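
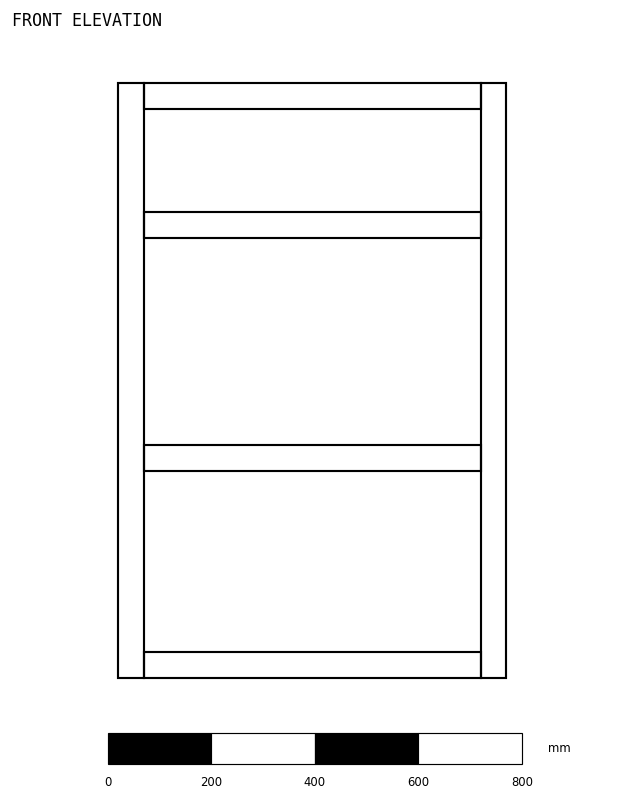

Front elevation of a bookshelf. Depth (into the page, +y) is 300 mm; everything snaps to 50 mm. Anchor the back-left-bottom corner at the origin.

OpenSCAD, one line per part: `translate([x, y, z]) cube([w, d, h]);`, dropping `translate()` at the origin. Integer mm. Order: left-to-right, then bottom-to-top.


cube([50, 300, 1150]);
translate([50, 0, 0]) cube([650, 300, 50]);
translate([50, 0, 400]) cube([650, 300, 50]);
translate([50, 0, 850]) cube([650, 300, 50]);
translate([50, 0, 1100]) cube([650, 300, 50]);
translate([700, 0, 0]) cube([50, 300, 1150]);


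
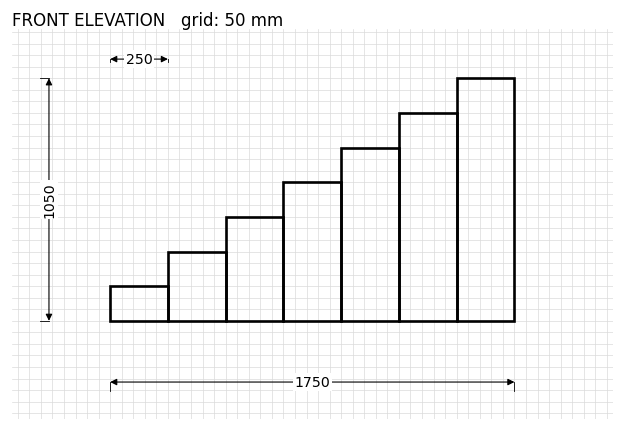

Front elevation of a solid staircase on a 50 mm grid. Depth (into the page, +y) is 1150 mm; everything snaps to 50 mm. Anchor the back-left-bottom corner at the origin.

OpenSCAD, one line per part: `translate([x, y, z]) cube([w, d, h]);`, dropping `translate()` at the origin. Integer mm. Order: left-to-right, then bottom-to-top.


cube([250, 1150, 150]);
translate([250, 0, 0]) cube([250, 1150, 300]);
translate([500, 0, 0]) cube([250, 1150, 450]);
translate([750, 0, 0]) cube([250, 1150, 600]);
translate([1000, 0, 0]) cube([250, 1150, 750]);
translate([1250, 0, 0]) cube([250, 1150, 900]);
translate([1500, 0, 0]) cube([250, 1150, 1050]);


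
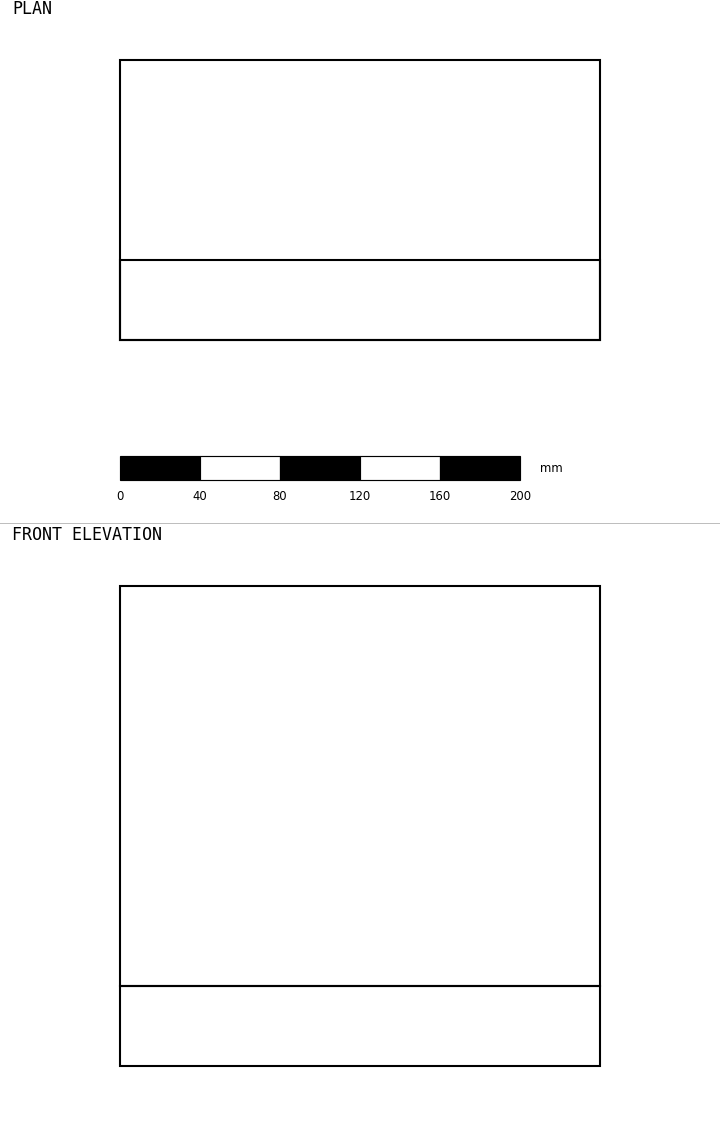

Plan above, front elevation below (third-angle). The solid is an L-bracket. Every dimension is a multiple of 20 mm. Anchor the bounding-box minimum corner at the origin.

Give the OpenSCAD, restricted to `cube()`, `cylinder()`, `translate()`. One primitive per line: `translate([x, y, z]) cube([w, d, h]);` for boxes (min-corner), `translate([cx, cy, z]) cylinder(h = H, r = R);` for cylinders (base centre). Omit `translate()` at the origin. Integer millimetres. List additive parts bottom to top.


cube([240, 140, 40]);
translate([0, 0, 40]) cube([240, 40, 200]);


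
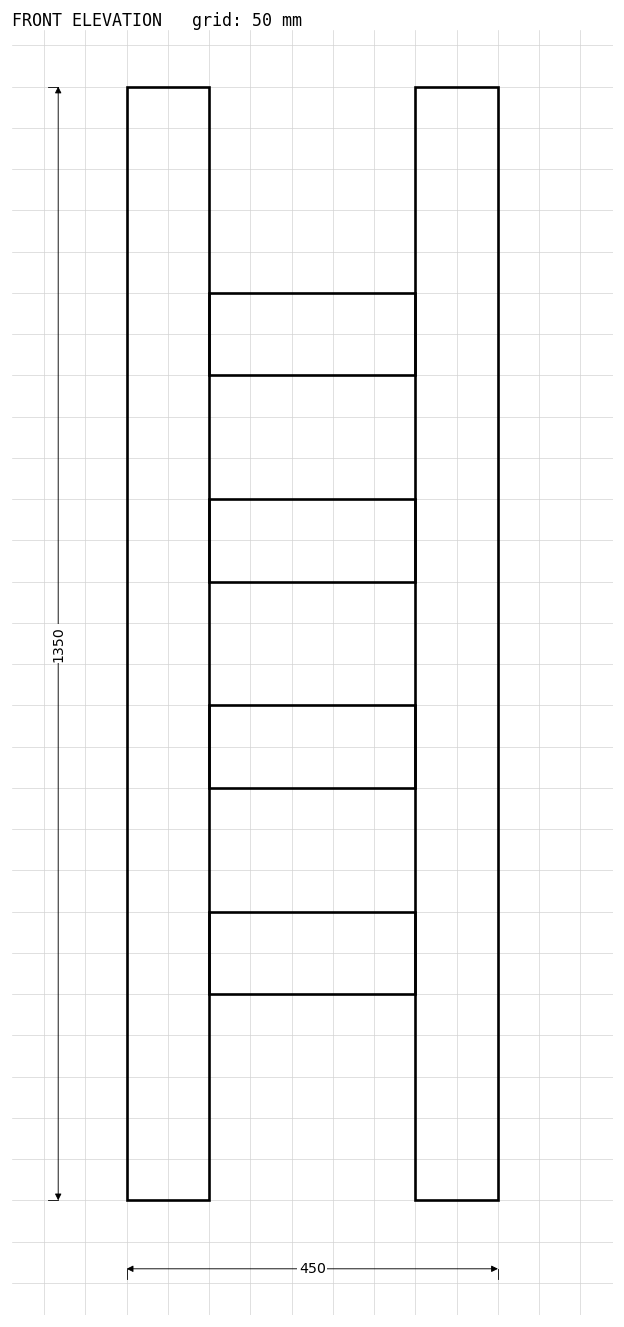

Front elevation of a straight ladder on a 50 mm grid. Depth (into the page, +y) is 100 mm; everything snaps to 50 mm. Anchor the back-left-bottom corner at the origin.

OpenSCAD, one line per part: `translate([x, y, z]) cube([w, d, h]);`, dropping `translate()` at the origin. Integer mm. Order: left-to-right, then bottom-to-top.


cube([100, 100, 1350]);
translate([100, 0, 250]) cube([250, 100, 100]);
translate([100, 0, 500]) cube([250, 100, 100]);
translate([100, 0, 750]) cube([250, 100, 100]);
translate([100, 0, 1000]) cube([250, 100, 100]);
translate([350, 0, 0]) cube([100, 100, 1350]);


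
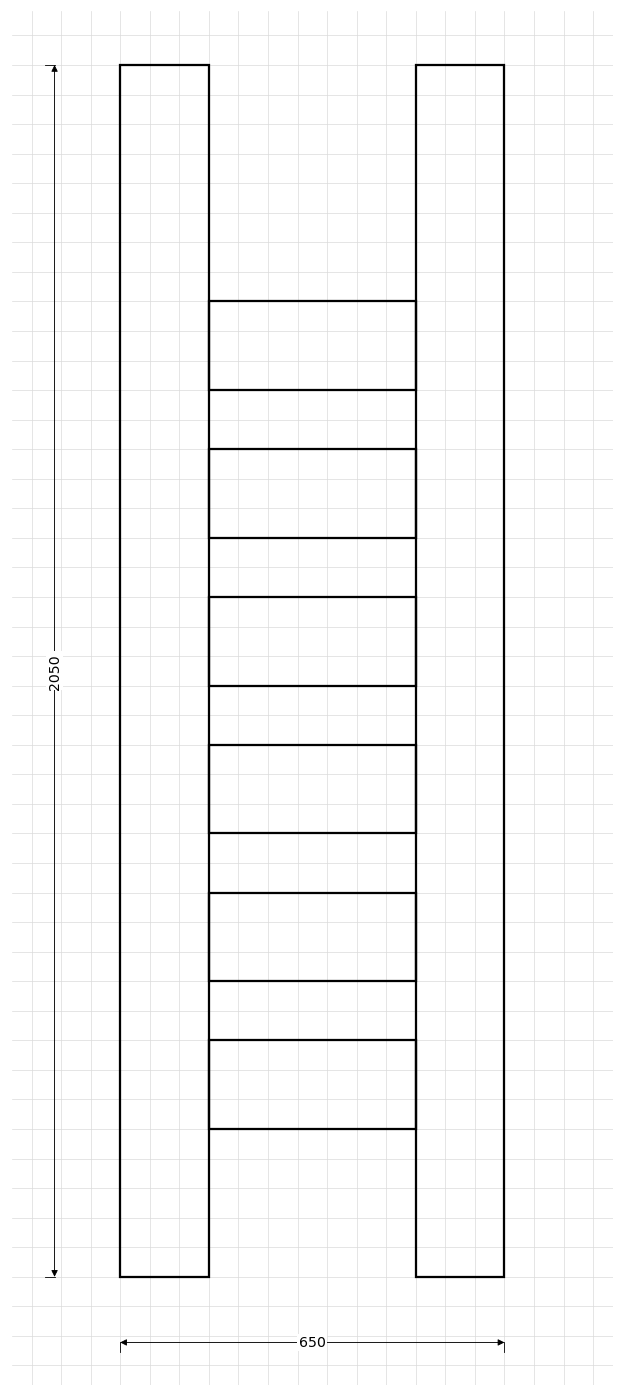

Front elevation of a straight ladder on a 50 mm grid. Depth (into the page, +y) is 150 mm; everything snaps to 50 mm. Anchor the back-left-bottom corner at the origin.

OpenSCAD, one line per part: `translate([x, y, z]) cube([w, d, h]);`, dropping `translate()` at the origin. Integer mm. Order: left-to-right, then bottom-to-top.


cube([150, 150, 2050]);
translate([150, 0, 250]) cube([350, 150, 150]);
translate([150, 0, 500]) cube([350, 150, 150]);
translate([150, 0, 750]) cube([350, 150, 150]);
translate([150, 0, 1000]) cube([350, 150, 150]);
translate([150, 0, 1250]) cube([350, 150, 150]);
translate([150, 0, 1500]) cube([350, 150, 150]);
translate([500, 0, 0]) cube([150, 150, 2050]);


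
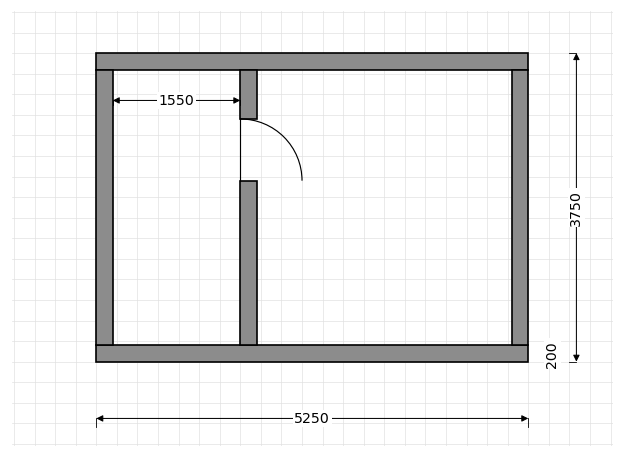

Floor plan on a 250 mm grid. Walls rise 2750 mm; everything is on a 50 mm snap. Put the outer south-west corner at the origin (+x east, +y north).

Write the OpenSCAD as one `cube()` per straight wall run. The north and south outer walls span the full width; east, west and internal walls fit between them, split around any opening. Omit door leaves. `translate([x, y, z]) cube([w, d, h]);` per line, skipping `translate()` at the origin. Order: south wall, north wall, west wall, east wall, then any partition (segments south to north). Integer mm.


cube([5250, 200, 2750]);
translate([0, 3550, 0]) cube([5250, 200, 2750]);
translate([0, 200, 0]) cube([200, 3350, 2750]);
translate([5050, 200, 0]) cube([200, 3350, 2750]);
translate([1750, 200, 0]) cube([200, 2000, 2750]);
translate([1750, 2950, 0]) cube([200, 600, 2750]);


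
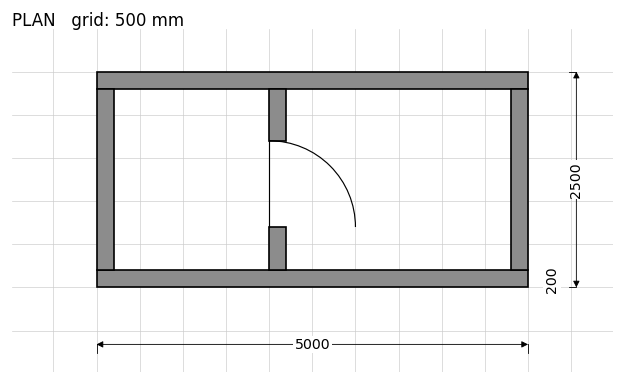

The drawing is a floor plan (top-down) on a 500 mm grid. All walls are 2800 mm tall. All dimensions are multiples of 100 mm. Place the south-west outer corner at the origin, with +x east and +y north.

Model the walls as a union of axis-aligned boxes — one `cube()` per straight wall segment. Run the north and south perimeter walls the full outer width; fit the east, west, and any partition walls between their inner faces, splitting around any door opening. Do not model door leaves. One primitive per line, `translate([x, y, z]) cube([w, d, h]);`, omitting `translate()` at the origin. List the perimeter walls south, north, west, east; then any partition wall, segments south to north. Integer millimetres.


cube([5000, 200, 2800]);
translate([0, 2300, 0]) cube([5000, 200, 2800]);
translate([0, 200, 0]) cube([200, 2100, 2800]);
translate([4800, 200, 0]) cube([200, 2100, 2800]);
translate([2000, 200, 0]) cube([200, 500, 2800]);
translate([2000, 1700, 0]) cube([200, 600, 2800]);


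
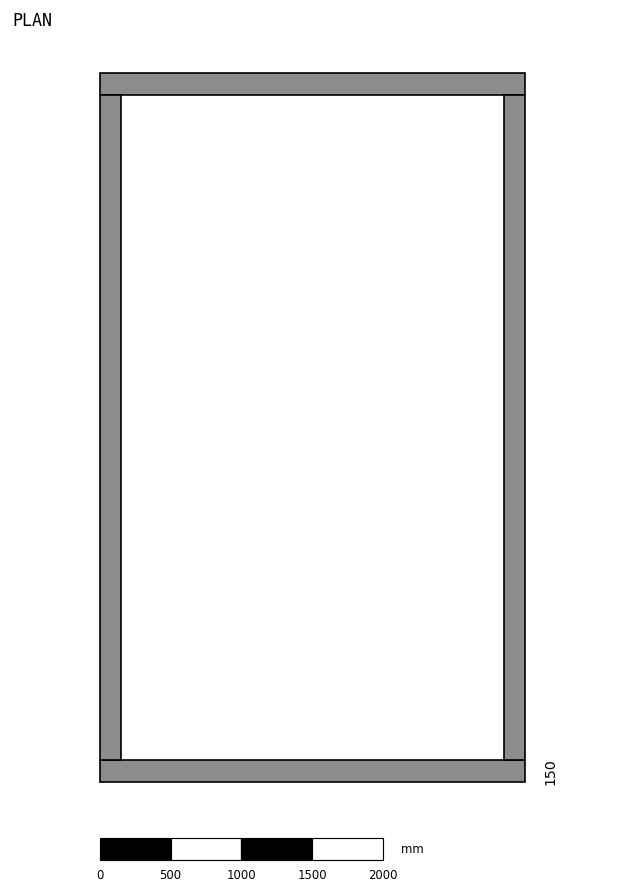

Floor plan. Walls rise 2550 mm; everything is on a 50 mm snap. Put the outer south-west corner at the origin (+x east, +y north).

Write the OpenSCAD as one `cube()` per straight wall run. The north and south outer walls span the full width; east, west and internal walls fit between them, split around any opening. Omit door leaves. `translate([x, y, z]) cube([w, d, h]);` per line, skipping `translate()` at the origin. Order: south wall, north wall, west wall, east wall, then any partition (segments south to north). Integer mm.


cube([3000, 150, 2550]);
translate([0, 4850, 0]) cube([3000, 150, 2550]);
translate([0, 150, 0]) cube([150, 4700, 2550]);
translate([2850, 150, 0]) cube([150, 4700, 2550]);


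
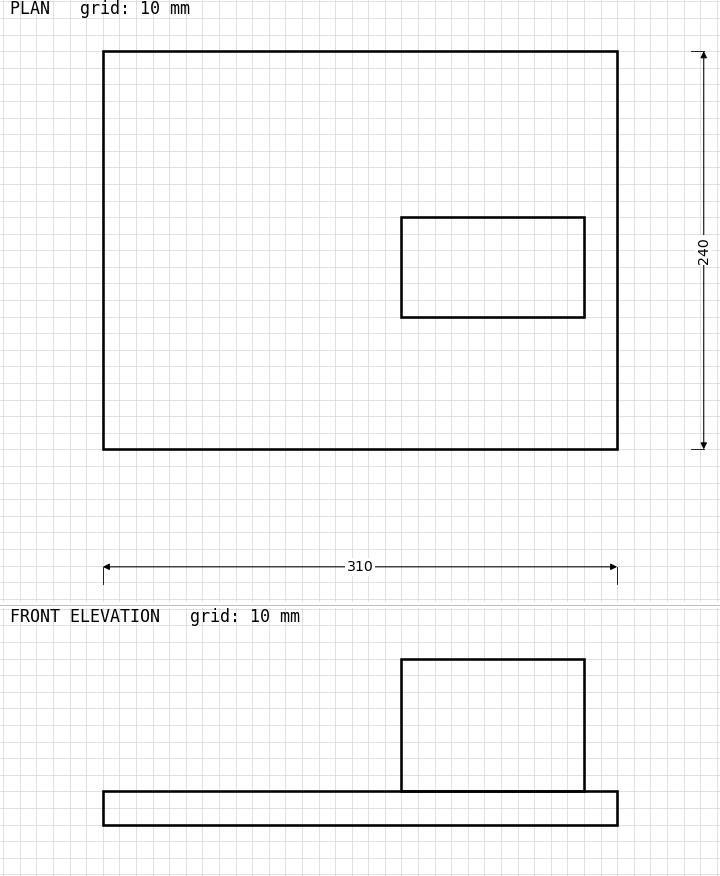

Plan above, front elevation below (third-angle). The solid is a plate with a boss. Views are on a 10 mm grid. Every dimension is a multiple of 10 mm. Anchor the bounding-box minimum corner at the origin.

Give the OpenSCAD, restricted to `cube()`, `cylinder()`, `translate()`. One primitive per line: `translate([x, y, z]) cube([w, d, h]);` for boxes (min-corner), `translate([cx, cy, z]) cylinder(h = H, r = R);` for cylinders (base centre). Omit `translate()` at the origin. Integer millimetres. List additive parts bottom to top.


cube([310, 240, 20]);
translate([180, 80, 20]) cube([110, 60, 80]);


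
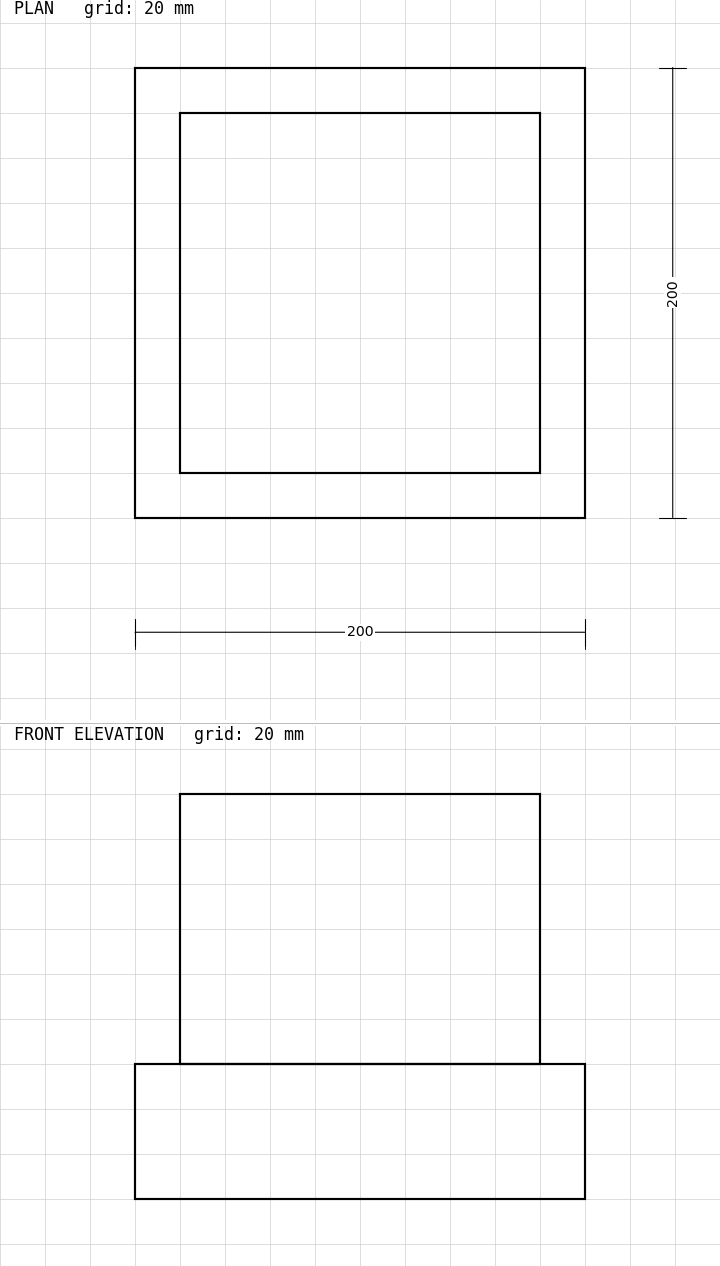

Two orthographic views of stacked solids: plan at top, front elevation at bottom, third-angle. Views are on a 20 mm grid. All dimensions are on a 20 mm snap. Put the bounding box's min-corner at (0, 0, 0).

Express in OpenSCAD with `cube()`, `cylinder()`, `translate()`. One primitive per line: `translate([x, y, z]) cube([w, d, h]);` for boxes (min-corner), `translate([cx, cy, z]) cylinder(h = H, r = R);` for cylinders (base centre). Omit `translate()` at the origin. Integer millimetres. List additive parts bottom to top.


cube([200, 200, 60]);
translate([20, 20, 60]) cube([160, 160, 120]);


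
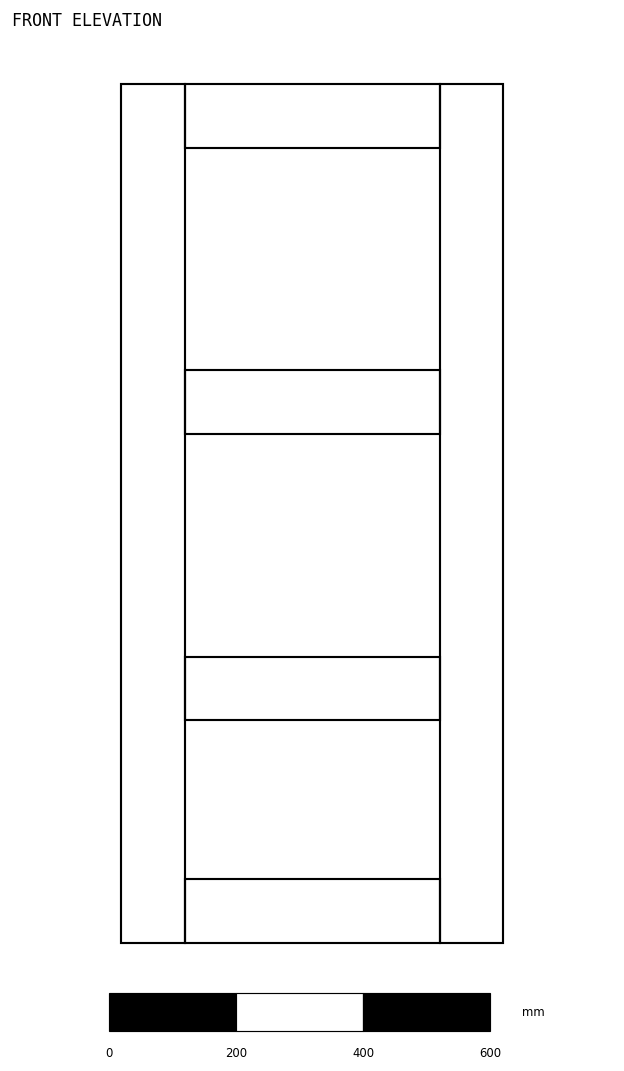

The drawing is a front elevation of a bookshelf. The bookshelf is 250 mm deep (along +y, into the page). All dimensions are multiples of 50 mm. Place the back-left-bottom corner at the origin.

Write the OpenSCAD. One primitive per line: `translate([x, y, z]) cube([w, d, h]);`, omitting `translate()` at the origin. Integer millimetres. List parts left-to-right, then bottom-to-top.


cube([100, 250, 1350]);
translate([100, 0, 0]) cube([400, 250, 100]);
translate([100, 0, 350]) cube([400, 250, 100]);
translate([100, 0, 800]) cube([400, 250, 100]);
translate([100, 0, 1250]) cube([400, 250, 100]);
translate([500, 0, 0]) cube([100, 250, 1350]);


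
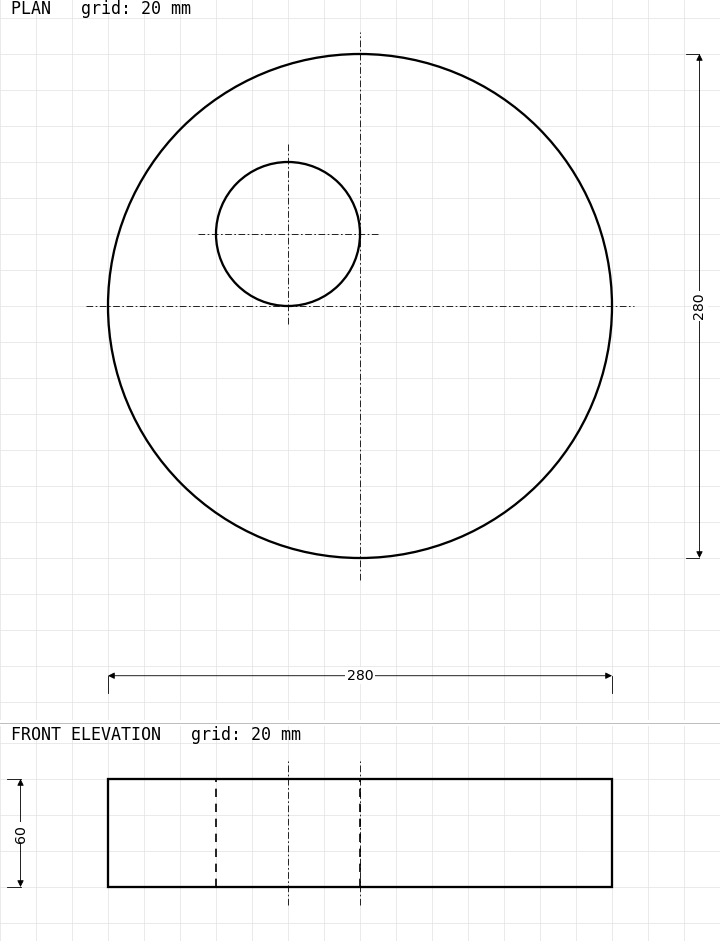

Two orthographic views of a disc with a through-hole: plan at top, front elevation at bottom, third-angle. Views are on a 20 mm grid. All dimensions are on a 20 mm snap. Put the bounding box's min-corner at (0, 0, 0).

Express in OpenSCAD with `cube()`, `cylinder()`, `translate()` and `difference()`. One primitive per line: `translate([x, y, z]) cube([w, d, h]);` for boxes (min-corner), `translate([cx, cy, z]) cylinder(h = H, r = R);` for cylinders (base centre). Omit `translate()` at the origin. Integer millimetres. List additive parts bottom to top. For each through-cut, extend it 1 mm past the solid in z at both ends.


difference() {
  translate([140, 140, 0]) cylinder(h = 60, r = 140);
  translate([100, 180, -1]) cylinder(h = 62, r = 40);
}


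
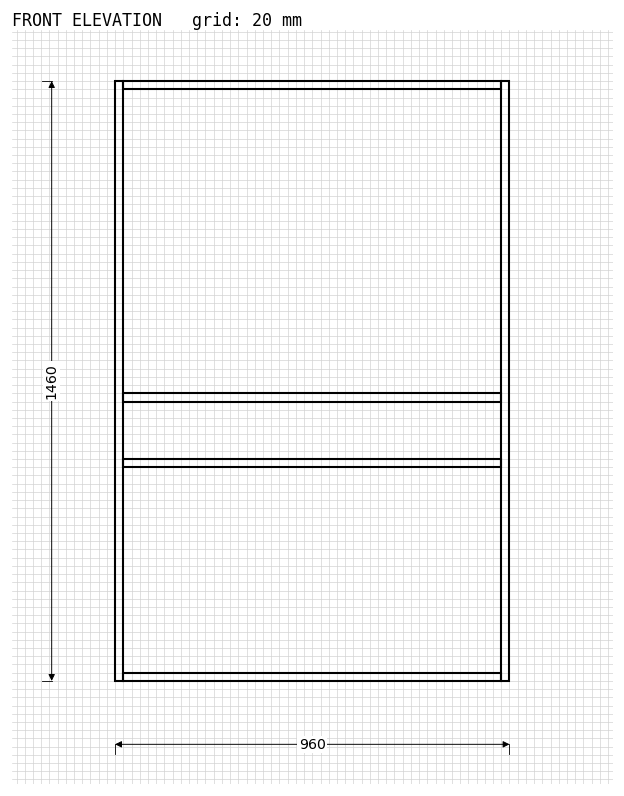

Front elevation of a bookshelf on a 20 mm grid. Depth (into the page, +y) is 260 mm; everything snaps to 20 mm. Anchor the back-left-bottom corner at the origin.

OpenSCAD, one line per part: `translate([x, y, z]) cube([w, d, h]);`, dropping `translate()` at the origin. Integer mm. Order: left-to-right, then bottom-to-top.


cube([20, 260, 1460]);
translate([20, 0, 0]) cube([920, 260, 20]);
translate([20, 0, 520]) cube([920, 260, 20]);
translate([20, 0, 680]) cube([920, 260, 20]);
translate([20, 0, 1440]) cube([920, 260, 20]);
translate([940, 0, 0]) cube([20, 260, 1460]);


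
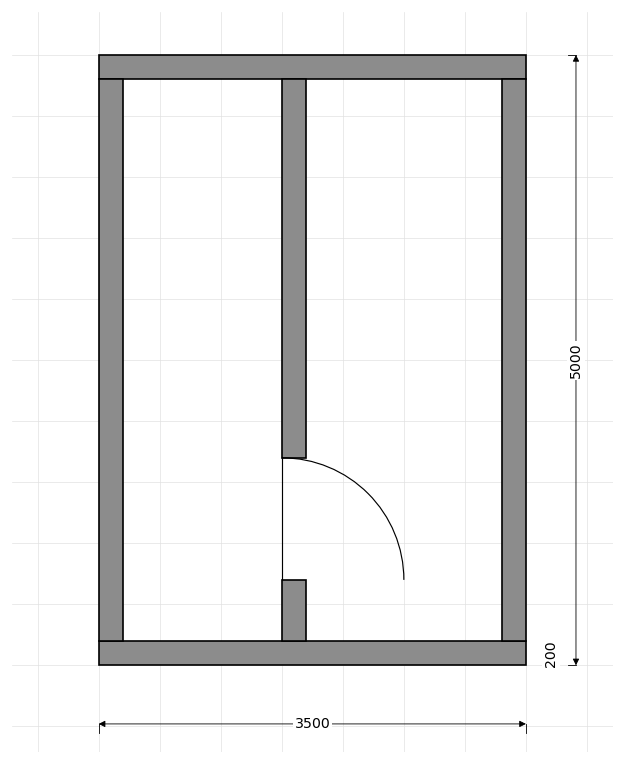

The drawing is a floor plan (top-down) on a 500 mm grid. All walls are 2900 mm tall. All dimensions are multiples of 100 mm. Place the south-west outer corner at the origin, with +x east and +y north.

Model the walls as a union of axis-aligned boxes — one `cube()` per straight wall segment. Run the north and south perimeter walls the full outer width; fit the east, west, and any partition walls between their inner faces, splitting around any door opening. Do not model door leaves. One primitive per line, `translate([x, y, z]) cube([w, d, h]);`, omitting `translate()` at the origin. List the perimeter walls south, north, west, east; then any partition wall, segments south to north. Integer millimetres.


cube([3500, 200, 2900]);
translate([0, 4800, 0]) cube([3500, 200, 2900]);
translate([0, 200, 0]) cube([200, 4600, 2900]);
translate([3300, 200, 0]) cube([200, 4600, 2900]);
translate([1500, 200, 0]) cube([200, 500, 2900]);
translate([1500, 1700, 0]) cube([200, 3100, 2900]);


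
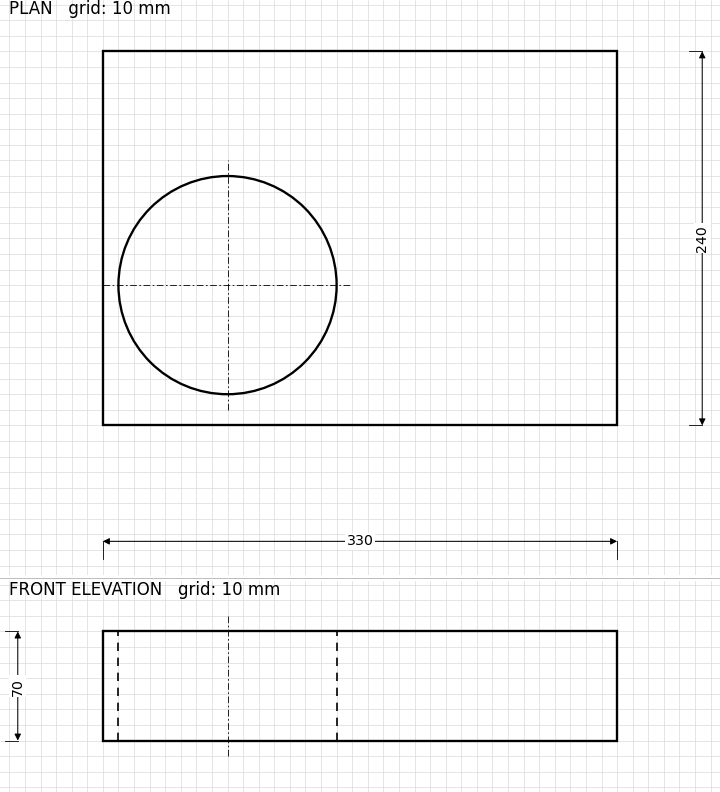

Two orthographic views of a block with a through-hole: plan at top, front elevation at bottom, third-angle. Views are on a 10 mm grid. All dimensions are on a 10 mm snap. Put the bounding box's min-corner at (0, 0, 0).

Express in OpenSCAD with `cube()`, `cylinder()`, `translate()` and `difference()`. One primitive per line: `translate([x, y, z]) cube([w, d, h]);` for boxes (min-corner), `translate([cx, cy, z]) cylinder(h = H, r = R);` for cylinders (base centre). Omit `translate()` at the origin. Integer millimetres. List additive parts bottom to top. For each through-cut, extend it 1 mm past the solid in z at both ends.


difference() {
  cube([330, 240, 70]);
  translate([80, 90, -1]) cylinder(h = 72, r = 70);
}


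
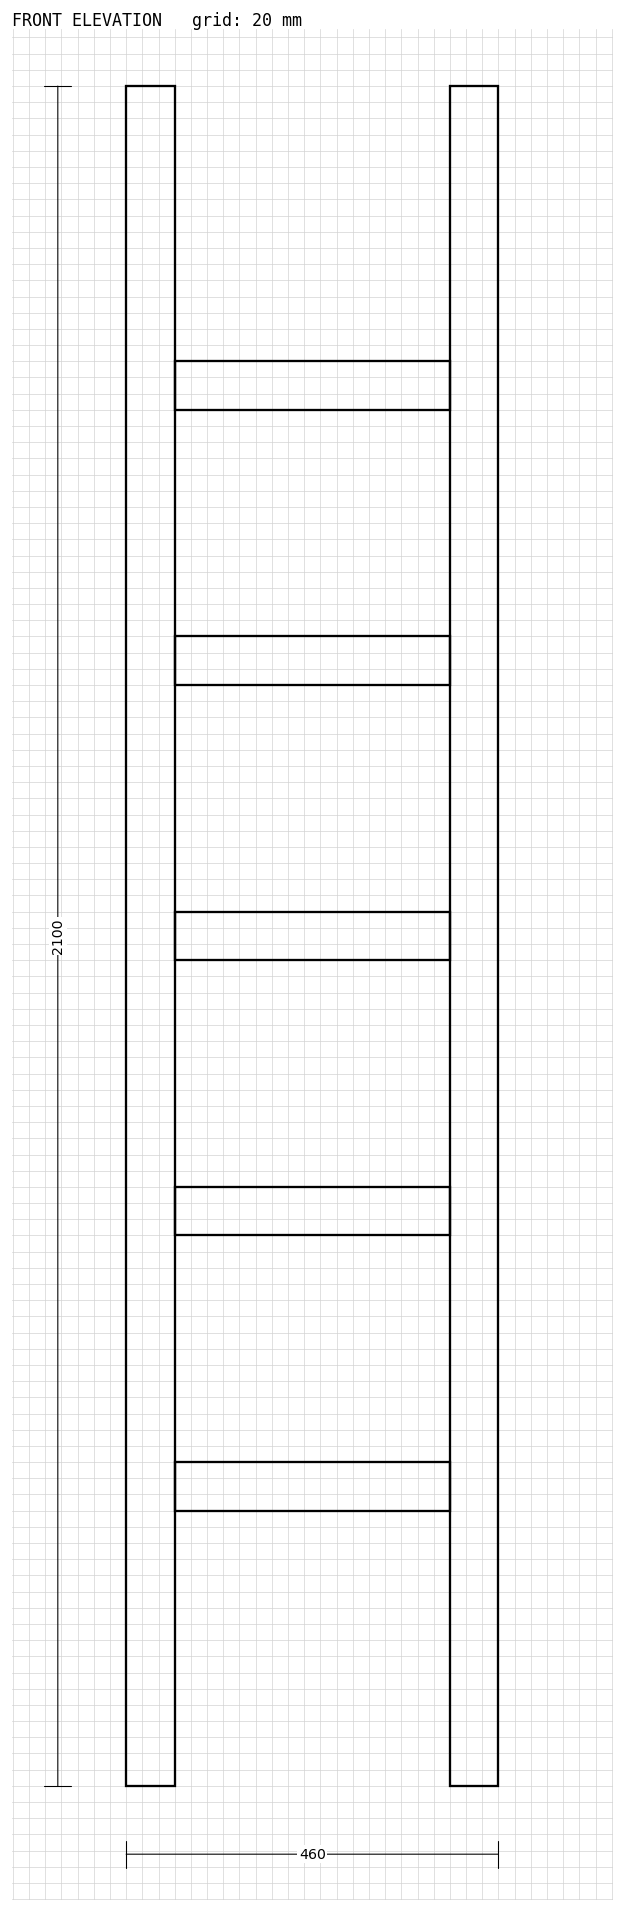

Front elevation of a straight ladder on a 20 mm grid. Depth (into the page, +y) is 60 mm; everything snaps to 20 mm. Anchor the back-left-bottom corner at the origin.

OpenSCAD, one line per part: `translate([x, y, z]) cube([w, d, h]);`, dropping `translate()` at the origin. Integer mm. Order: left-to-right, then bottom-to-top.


cube([60, 60, 2100]);
translate([60, 0, 340]) cube([340, 60, 60]);
translate([60, 0, 680]) cube([340, 60, 60]);
translate([60, 0, 1020]) cube([340, 60, 60]);
translate([60, 0, 1360]) cube([340, 60, 60]);
translate([60, 0, 1700]) cube([340, 60, 60]);
translate([400, 0, 0]) cube([60, 60, 2100]);


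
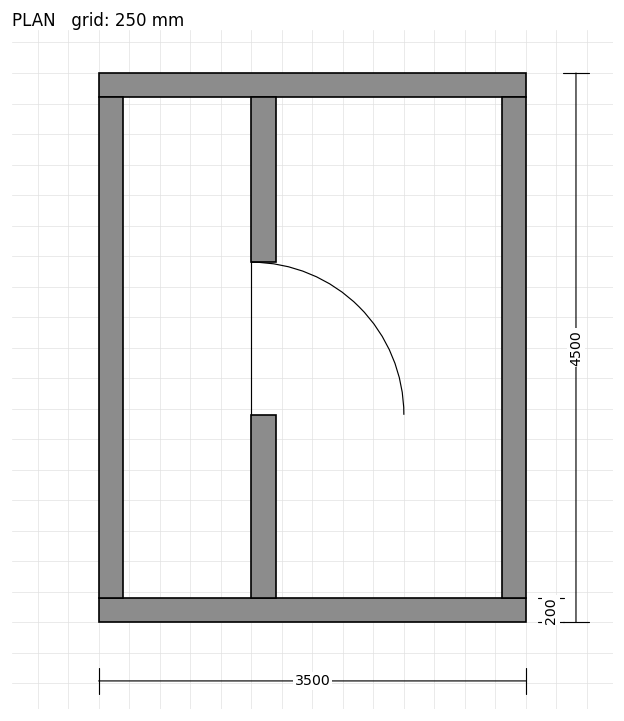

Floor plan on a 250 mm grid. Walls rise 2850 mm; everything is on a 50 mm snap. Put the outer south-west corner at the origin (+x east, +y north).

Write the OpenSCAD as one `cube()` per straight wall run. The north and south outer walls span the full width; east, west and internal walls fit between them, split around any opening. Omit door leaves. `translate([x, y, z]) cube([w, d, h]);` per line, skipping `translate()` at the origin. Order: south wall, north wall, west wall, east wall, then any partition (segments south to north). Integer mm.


cube([3500, 200, 2850]);
translate([0, 4300, 0]) cube([3500, 200, 2850]);
translate([0, 200, 0]) cube([200, 4100, 2850]);
translate([3300, 200, 0]) cube([200, 4100, 2850]);
translate([1250, 200, 0]) cube([200, 1500, 2850]);
translate([1250, 2950, 0]) cube([200, 1350, 2850]);


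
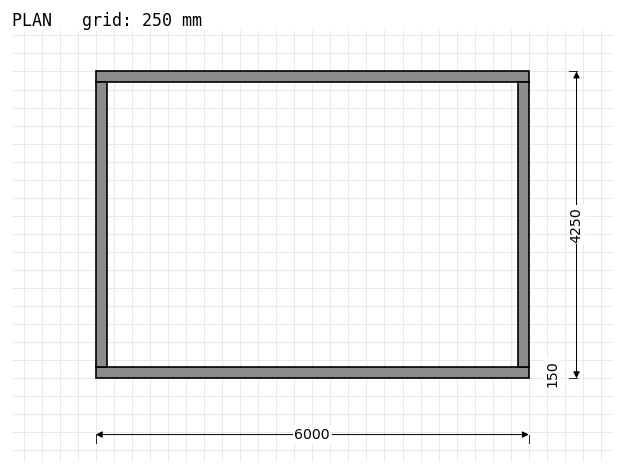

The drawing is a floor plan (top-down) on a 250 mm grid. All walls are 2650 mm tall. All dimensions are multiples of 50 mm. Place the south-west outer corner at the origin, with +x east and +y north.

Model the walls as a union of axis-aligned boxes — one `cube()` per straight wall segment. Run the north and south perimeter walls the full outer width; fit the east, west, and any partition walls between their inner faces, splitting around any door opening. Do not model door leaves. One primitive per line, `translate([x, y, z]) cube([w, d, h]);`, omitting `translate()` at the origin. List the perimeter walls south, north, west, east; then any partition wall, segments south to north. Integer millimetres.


cube([6000, 150, 2650]);
translate([0, 4100, 0]) cube([6000, 150, 2650]);
translate([0, 150, 0]) cube([150, 3950, 2650]);
translate([5850, 150, 0]) cube([150, 3950, 2650]);


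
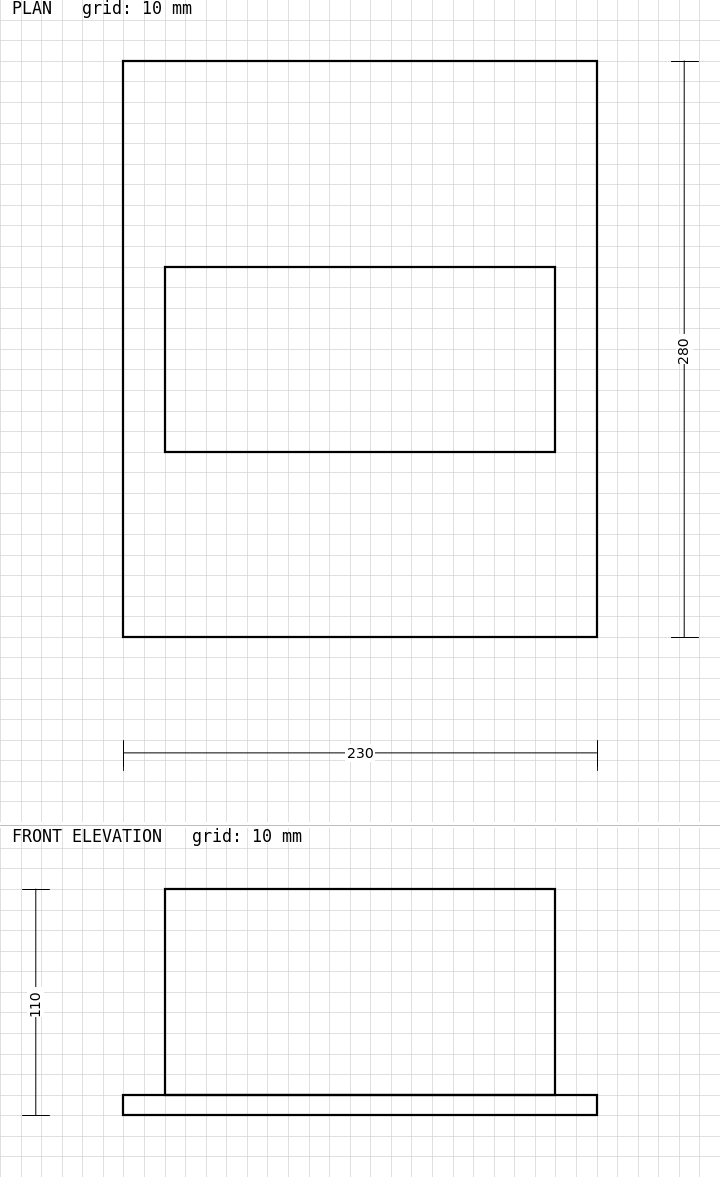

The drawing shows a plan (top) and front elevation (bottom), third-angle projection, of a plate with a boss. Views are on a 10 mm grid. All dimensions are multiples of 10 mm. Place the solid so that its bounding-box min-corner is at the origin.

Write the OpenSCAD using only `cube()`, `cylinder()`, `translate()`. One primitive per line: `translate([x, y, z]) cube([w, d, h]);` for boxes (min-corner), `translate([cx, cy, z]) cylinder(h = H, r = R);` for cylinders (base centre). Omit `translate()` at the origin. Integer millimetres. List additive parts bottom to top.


cube([230, 280, 10]);
translate([20, 90, 10]) cube([190, 90, 100]);


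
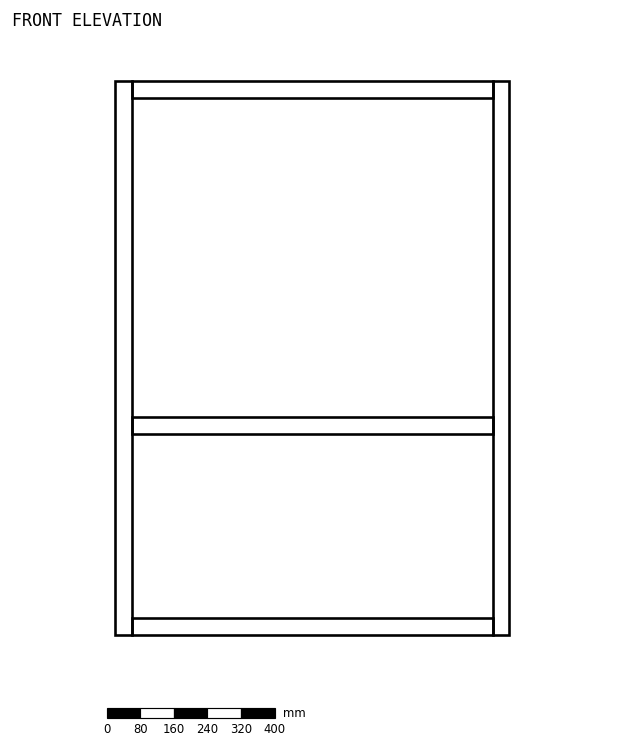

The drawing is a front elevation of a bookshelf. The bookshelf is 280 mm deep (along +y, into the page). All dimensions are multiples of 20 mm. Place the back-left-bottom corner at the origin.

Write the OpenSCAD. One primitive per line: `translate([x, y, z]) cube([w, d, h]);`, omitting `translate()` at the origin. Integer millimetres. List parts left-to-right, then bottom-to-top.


cube([40, 280, 1320]);
translate([40, 0, 0]) cube([860, 280, 40]);
translate([40, 0, 480]) cube([860, 280, 40]);
translate([40, 0, 1280]) cube([860, 280, 40]);
translate([900, 0, 0]) cube([40, 280, 1320]);


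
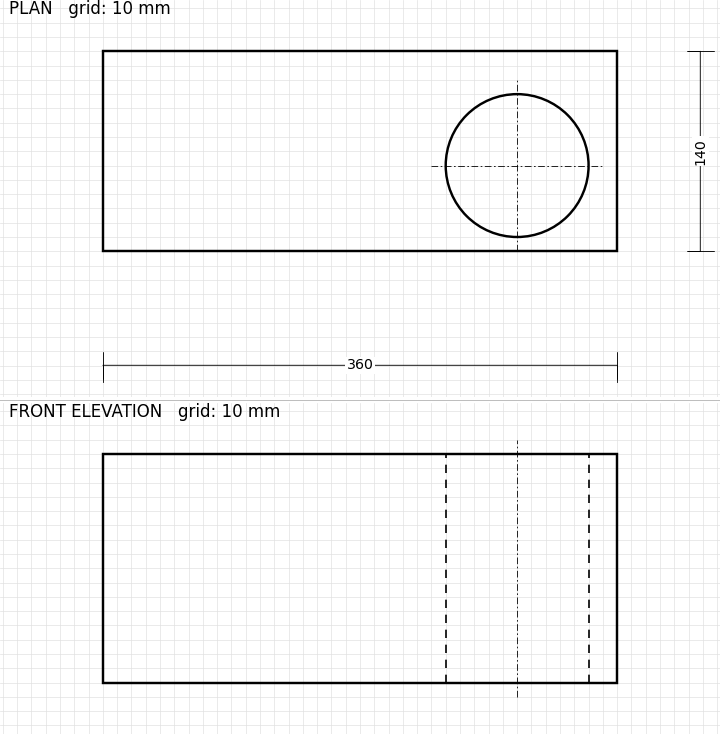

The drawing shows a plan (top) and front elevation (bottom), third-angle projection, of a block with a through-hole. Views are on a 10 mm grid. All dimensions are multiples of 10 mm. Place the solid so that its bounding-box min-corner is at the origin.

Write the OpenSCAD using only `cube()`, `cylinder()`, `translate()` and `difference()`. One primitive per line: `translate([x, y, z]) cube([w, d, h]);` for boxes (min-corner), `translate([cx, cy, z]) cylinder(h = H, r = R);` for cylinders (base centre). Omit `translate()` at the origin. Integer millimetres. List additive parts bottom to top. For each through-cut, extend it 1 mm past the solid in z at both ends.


difference() {
  cube([360, 140, 160]);
  translate([290, 60, -1]) cylinder(h = 162, r = 50);
}


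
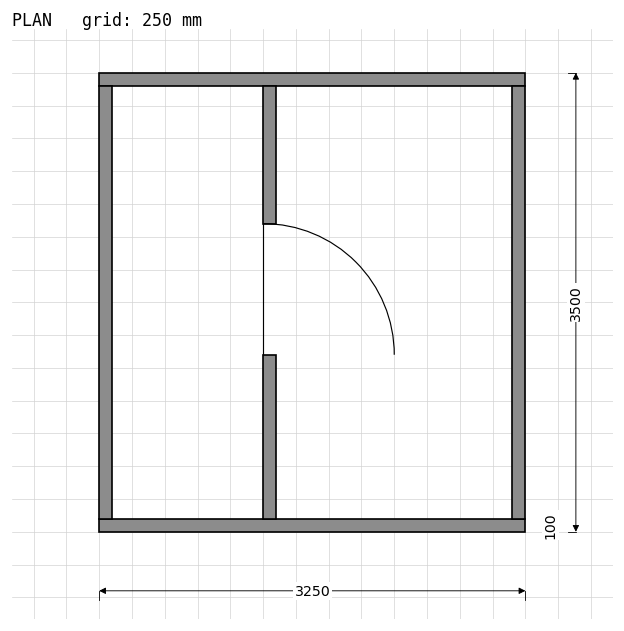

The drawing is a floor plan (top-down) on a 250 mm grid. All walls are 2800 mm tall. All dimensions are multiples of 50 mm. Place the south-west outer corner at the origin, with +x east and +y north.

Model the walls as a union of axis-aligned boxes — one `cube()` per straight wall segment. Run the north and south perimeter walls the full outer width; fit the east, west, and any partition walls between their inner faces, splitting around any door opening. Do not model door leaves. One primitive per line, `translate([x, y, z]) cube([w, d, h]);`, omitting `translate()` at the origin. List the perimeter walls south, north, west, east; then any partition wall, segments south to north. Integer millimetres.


cube([3250, 100, 2800]);
translate([0, 3400, 0]) cube([3250, 100, 2800]);
translate([0, 100, 0]) cube([100, 3300, 2800]);
translate([3150, 100, 0]) cube([100, 3300, 2800]);
translate([1250, 100, 0]) cube([100, 1250, 2800]);
translate([1250, 2350, 0]) cube([100, 1050, 2800]);


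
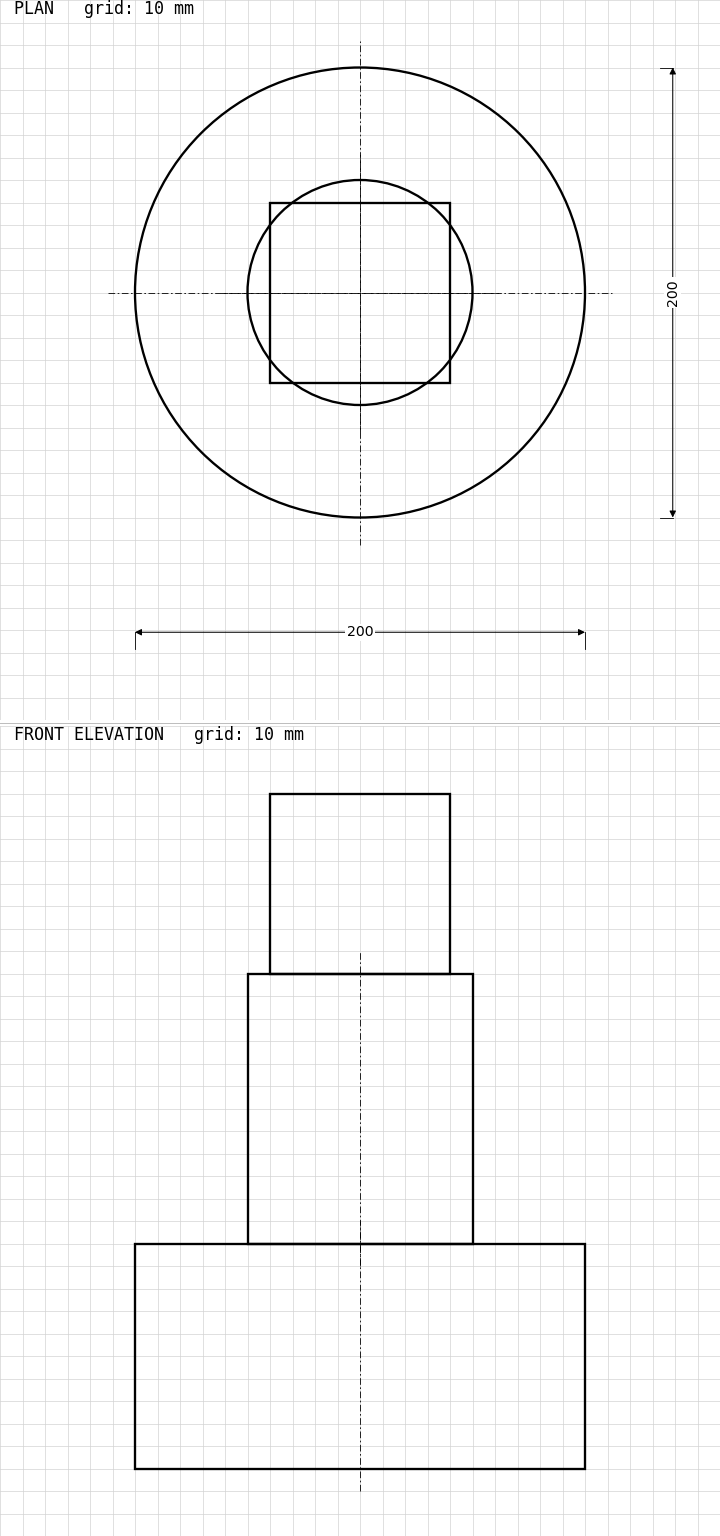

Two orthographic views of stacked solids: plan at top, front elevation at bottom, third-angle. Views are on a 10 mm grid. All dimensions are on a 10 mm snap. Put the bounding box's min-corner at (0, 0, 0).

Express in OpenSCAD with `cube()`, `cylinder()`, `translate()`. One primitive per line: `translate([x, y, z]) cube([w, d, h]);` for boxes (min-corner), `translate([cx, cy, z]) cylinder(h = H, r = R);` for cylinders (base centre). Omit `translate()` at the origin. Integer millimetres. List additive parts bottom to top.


translate([100, 100, 0]) cylinder(h = 100, r = 100);
translate([100, 100, 100]) cylinder(h = 120, r = 50);
translate([60, 60, 220]) cube([80, 80, 80]);


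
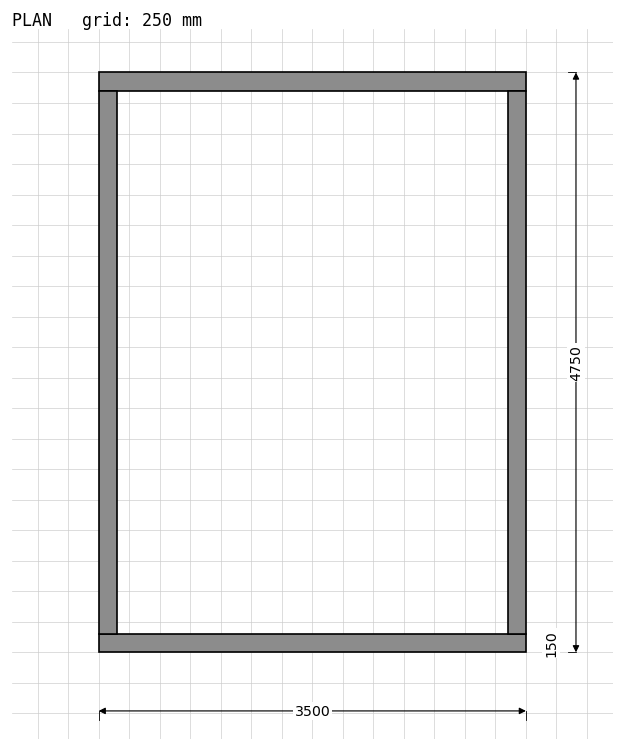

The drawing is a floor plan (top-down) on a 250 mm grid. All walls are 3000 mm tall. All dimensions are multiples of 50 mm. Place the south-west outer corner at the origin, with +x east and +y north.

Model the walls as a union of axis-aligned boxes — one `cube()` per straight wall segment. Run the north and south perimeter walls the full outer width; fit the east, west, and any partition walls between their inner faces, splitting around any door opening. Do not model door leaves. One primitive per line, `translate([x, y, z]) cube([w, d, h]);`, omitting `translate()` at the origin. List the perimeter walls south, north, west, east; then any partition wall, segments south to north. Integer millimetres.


cube([3500, 150, 3000]);
translate([0, 4600, 0]) cube([3500, 150, 3000]);
translate([0, 150, 0]) cube([150, 4450, 3000]);
translate([3350, 150, 0]) cube([150, 4450, 3000]);


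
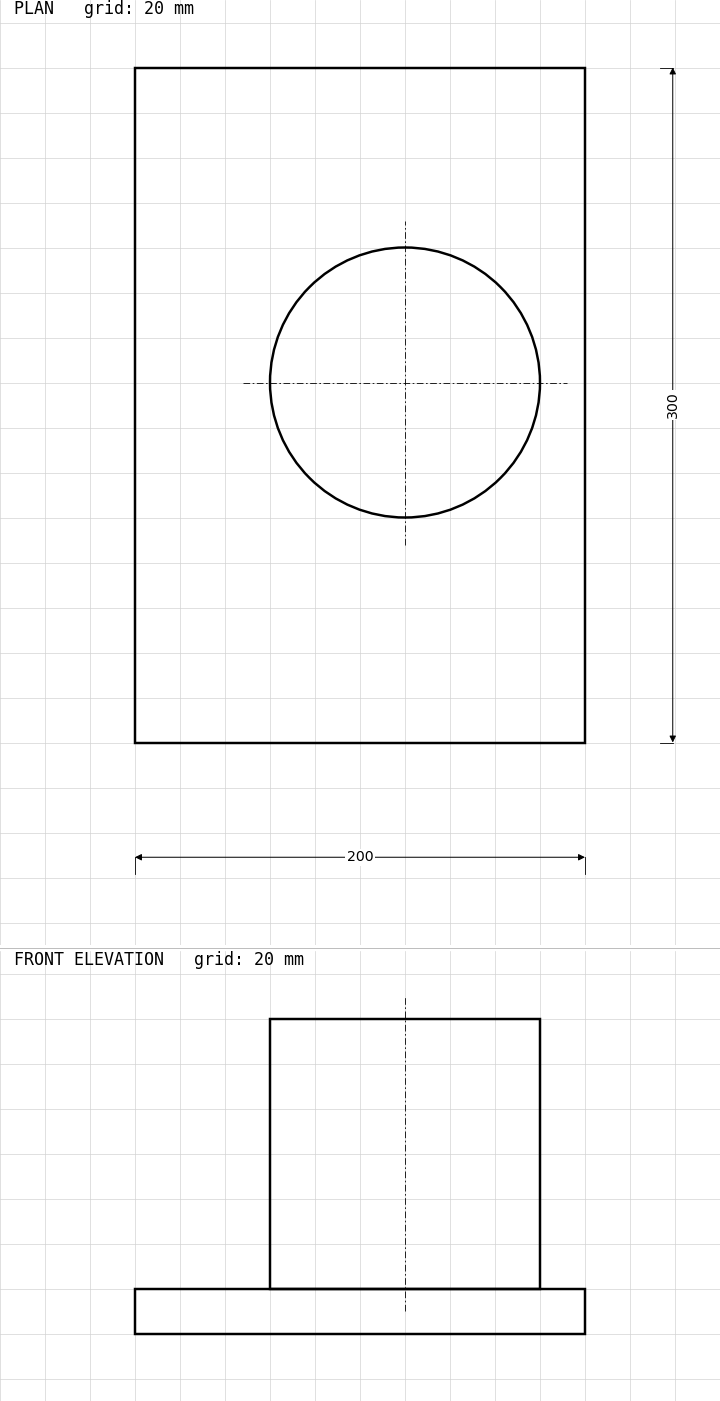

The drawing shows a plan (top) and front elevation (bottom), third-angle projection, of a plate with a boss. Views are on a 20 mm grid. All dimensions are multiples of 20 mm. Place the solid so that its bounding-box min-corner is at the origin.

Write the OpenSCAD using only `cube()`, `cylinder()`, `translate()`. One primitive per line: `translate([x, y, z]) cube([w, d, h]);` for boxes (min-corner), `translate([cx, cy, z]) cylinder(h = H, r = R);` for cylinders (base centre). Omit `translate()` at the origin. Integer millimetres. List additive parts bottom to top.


cube([200, 300, 20]);
translate([120, 160, 20]) cylinder(h = 120, r = 60);


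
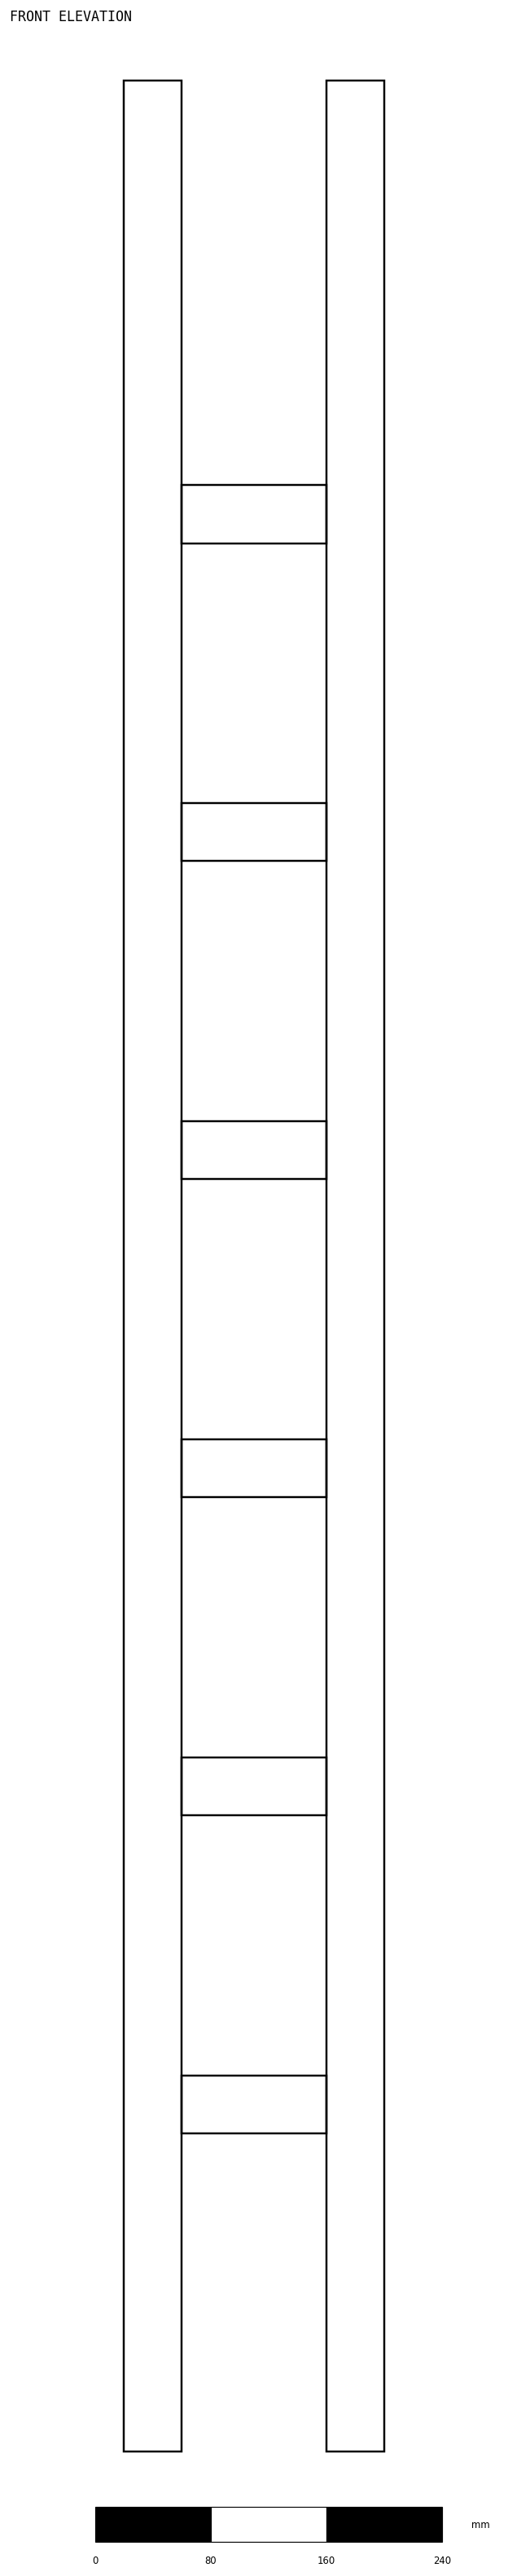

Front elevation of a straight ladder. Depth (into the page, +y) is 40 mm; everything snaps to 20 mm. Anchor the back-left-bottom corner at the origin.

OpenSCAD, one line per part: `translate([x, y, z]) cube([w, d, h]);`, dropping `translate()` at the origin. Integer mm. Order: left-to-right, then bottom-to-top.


cube([40, 40, 1640]);
translate([40, 0, 220]) cube([100, 40, 40]);
translate([40, 0, 440]) cube([100, 40, 40]);
translate([40, 0, 660]) cube([100, 40, 40]);
translate([40, 0, 880]) cube([100, 40, 40]);
translate([40, 0, 1100]) cube([100, 40, 40]);
translate([40, 0, 1320]) cube([100, 40, 40]);
translate([140, 0, 0]) cube([40, 40, 1640]);


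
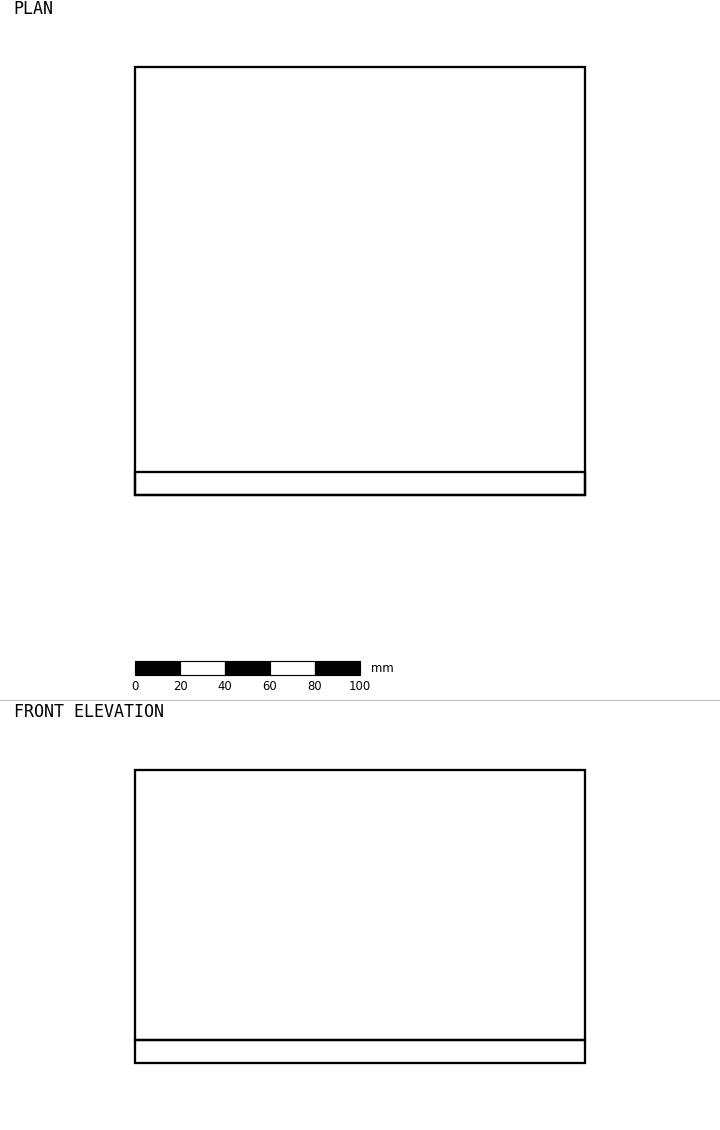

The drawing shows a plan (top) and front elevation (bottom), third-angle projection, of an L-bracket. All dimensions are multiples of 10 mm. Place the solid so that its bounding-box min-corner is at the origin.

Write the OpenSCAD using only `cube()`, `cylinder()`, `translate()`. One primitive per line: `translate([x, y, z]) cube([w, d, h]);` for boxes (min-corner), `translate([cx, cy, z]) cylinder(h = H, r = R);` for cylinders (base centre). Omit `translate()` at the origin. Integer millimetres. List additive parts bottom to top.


cube([200, 190, 10]);
translate([0, 0, 10]) cube([200, 10, 120]);


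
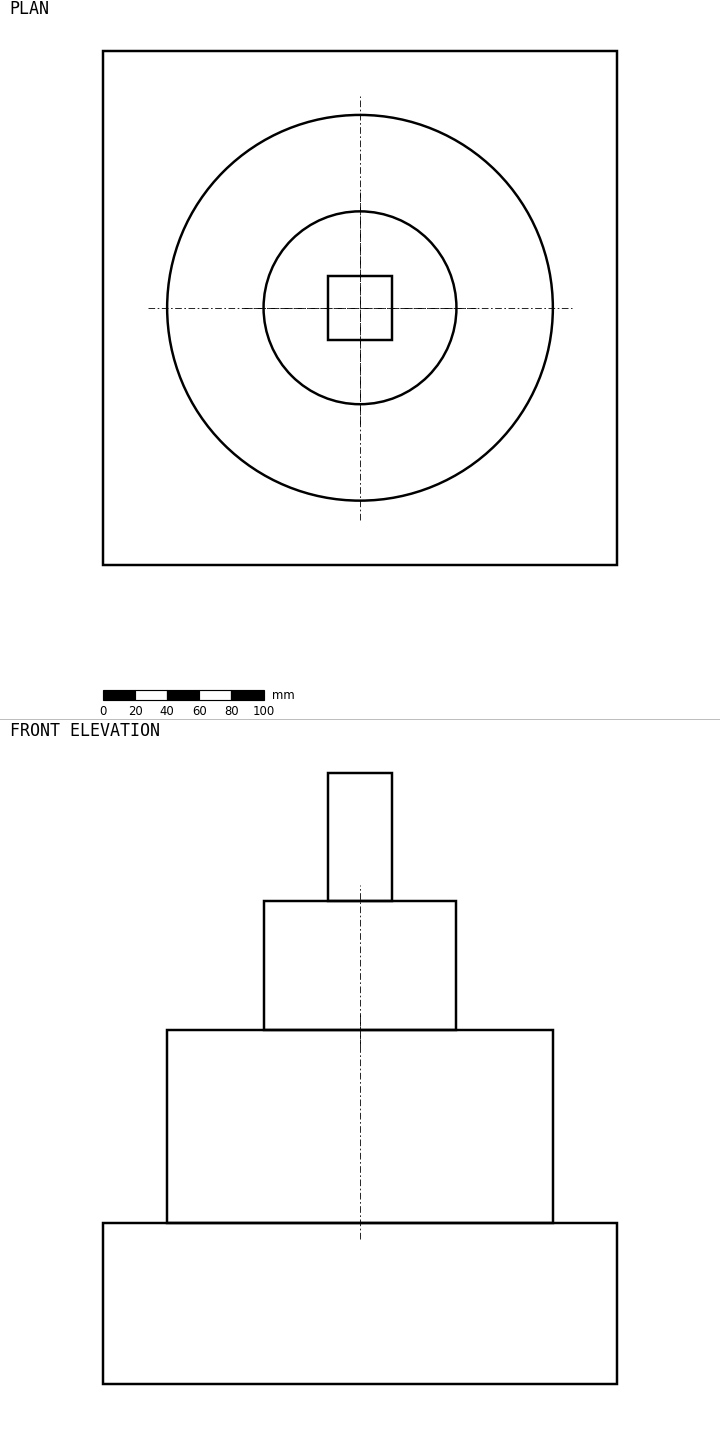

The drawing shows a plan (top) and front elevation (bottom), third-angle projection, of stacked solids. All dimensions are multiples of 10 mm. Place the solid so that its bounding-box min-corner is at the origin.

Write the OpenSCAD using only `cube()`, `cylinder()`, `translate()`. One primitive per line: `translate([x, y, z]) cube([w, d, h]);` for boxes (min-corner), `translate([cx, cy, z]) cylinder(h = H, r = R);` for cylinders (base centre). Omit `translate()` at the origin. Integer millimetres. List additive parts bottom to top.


cube([320, 320, 100]);
translate([160, 160, 100]) cylinder(h = 120, r = 120);
translate([160, 160, 220]) cylinder(h = 80, r = 60);
translate([140, 140, 300]) cube([40, 40, 80]);


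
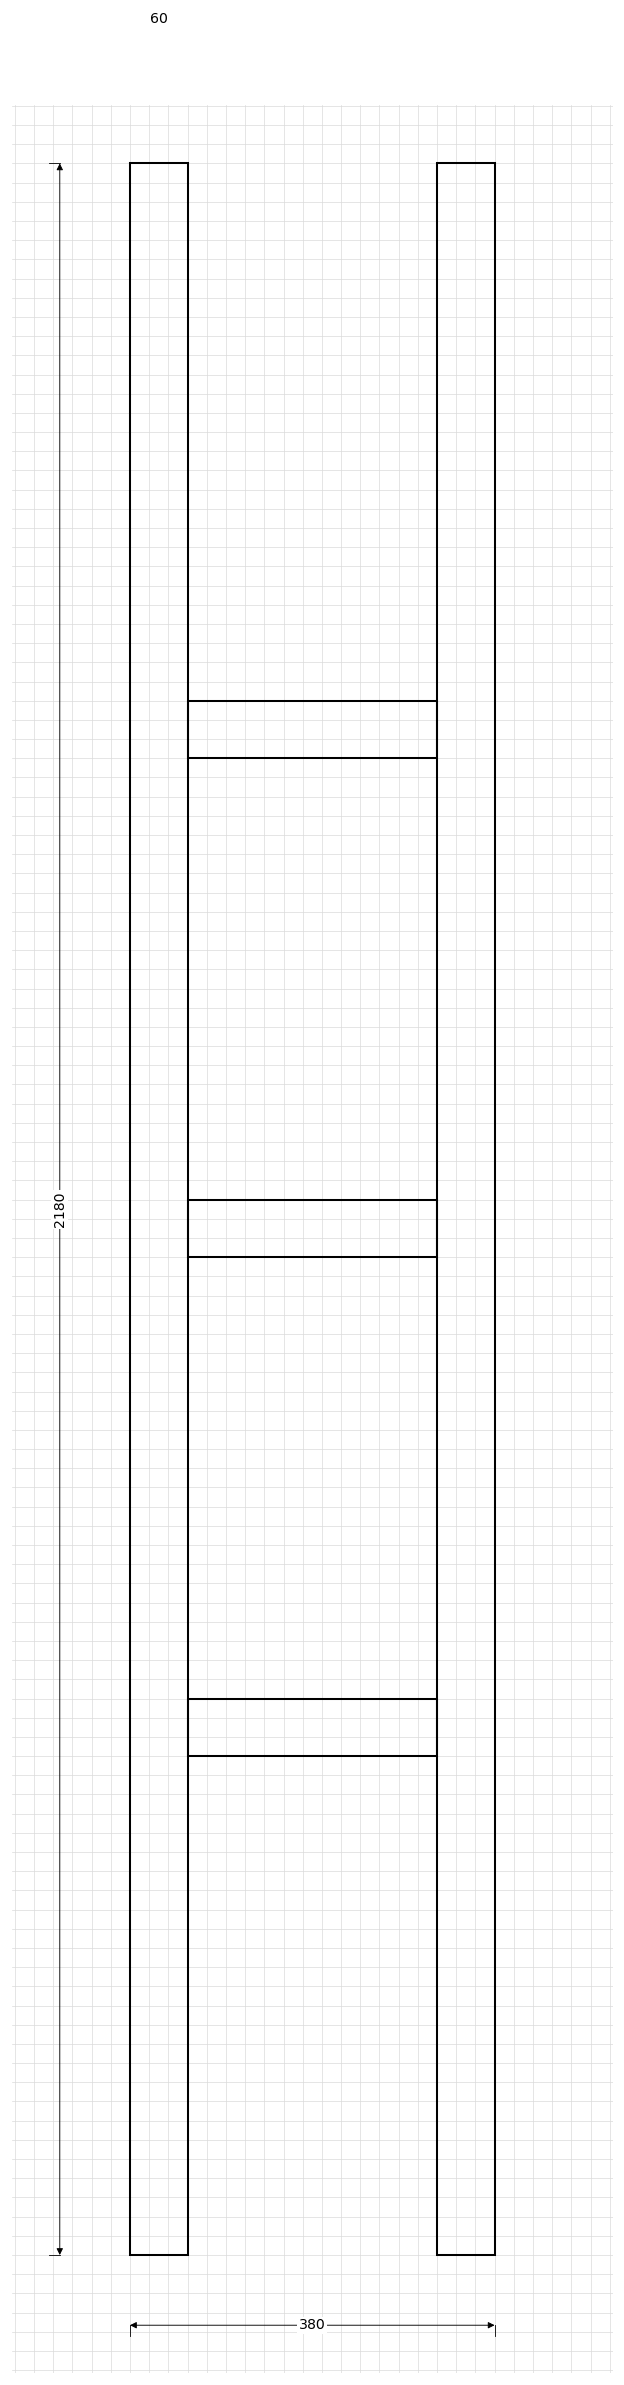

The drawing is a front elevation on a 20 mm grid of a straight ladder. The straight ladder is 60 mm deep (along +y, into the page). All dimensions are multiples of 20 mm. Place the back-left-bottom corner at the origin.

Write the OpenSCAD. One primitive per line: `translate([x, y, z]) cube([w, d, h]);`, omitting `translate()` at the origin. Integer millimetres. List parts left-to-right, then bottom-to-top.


cube([60, 60, 2180]);
translate([60, 0, 520]) cube([260, 60, 60]);
translate([60, 0, 1040]) cube([260, 60, 60]);
translate([60, 0, 1560]) cube([260, 60, 60]);
translate([320, 0, 0]) cube([60, 60, 2180]);


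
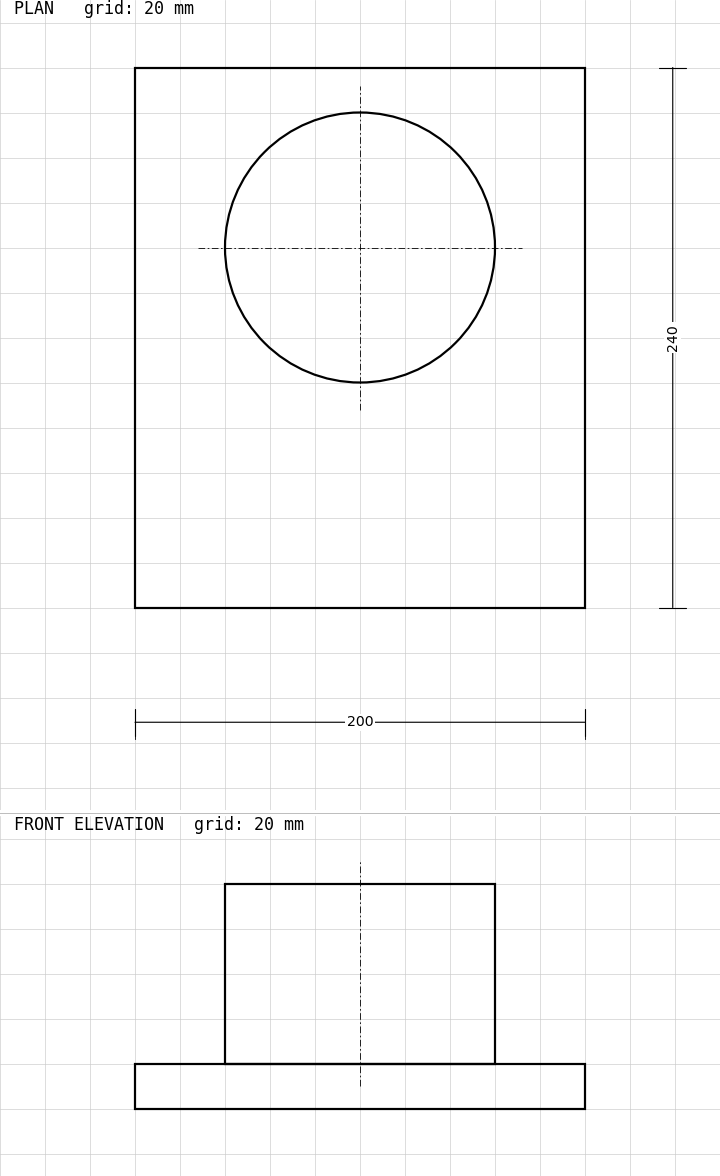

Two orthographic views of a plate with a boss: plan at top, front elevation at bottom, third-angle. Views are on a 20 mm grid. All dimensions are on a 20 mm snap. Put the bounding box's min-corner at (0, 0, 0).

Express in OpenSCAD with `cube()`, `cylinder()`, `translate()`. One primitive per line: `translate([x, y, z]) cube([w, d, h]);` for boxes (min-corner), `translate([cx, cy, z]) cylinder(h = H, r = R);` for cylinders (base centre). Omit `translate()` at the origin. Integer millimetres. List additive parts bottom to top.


cube([200, 240, 20]);
translate([100, 160, 20]) cylinder(h = 80, r = 60);


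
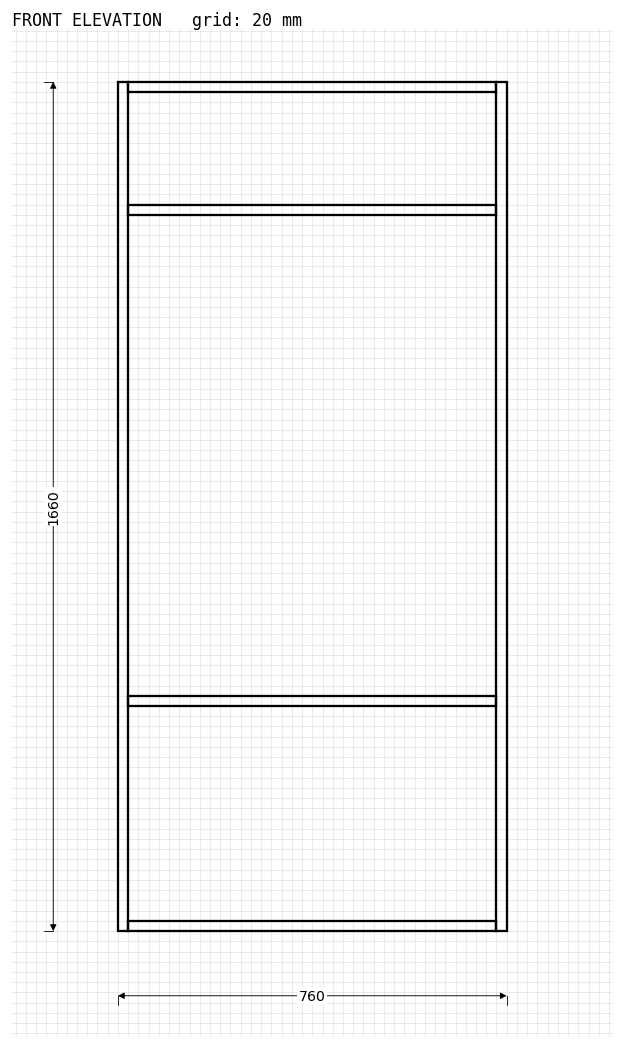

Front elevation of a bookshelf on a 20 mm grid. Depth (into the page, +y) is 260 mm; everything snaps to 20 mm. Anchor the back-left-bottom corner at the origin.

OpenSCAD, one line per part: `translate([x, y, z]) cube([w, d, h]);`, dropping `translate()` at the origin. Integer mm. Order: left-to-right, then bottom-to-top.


cube([20, 260, 1660]);
translate([20, 0, 0]) cube([720, 260, 20]);
translate([20, 0, 440]) cube([720, 260, 20]);
translate([20, 0, 1400]) cube([720, 260, 20]);
translate([20, 0, 1640]) cube([720, 260, 20]);
translate([740, 0, 0]) cube([20, 260, 1660]);


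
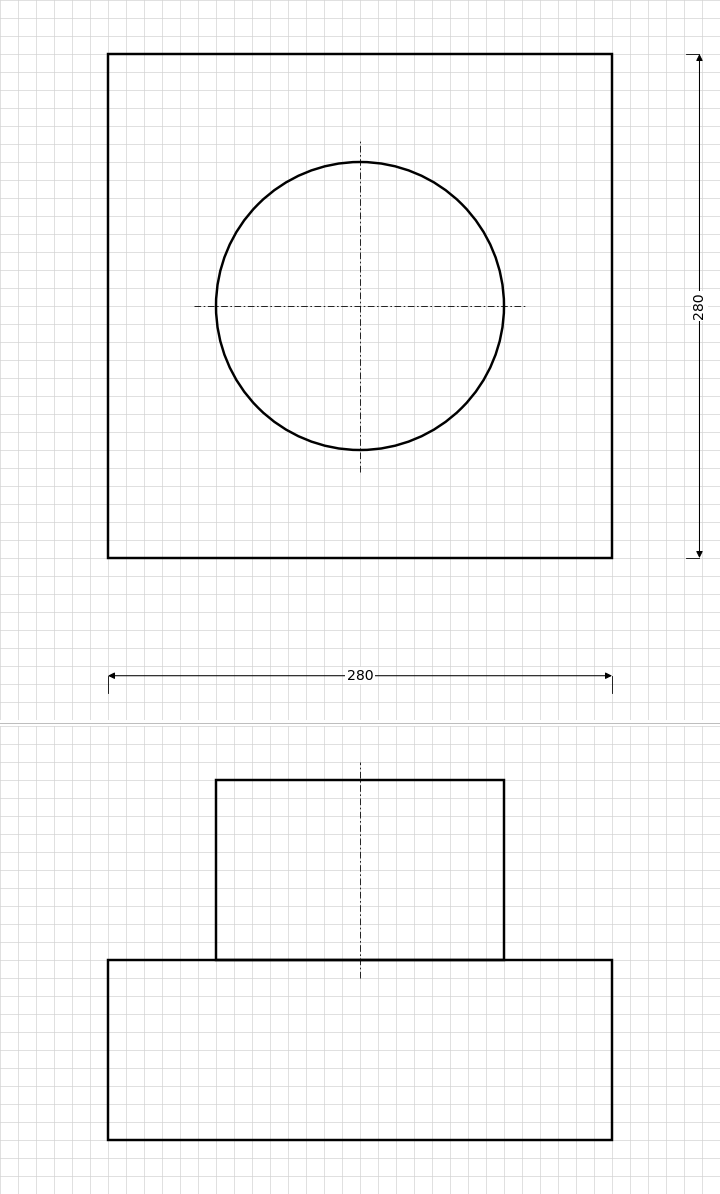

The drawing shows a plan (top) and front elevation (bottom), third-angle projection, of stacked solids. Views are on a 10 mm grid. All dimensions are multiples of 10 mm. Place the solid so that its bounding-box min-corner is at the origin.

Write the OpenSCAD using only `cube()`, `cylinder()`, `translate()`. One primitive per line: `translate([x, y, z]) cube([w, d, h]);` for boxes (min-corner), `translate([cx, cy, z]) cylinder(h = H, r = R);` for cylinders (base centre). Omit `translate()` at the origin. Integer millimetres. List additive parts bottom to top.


cube([280, 280, 100]);
translate([140, 140, 100]) cylinder(h = 100, r = 80);
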